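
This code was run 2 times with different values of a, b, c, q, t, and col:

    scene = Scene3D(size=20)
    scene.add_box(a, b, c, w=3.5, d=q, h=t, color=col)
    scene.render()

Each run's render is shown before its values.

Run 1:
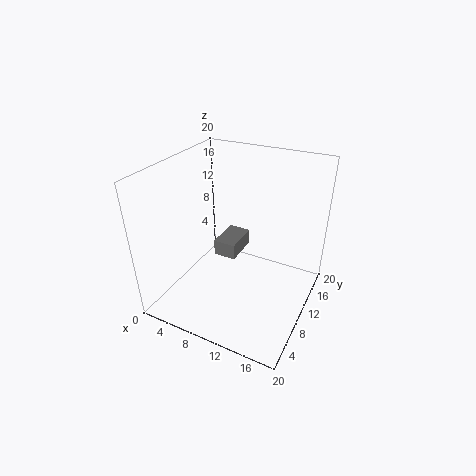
a = 4.5; b = 12.5; c = 4; q = 5.5; t = 2.5; col = 'gray'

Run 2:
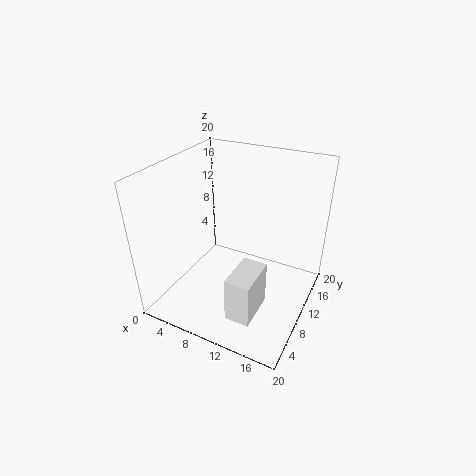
a = 11; b = 4; c = 0.5; q = 6; t = 6.5; col = 'white'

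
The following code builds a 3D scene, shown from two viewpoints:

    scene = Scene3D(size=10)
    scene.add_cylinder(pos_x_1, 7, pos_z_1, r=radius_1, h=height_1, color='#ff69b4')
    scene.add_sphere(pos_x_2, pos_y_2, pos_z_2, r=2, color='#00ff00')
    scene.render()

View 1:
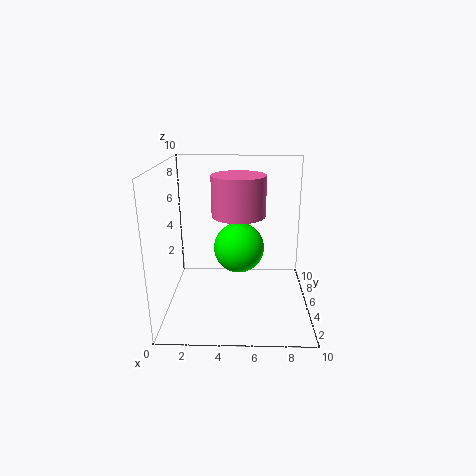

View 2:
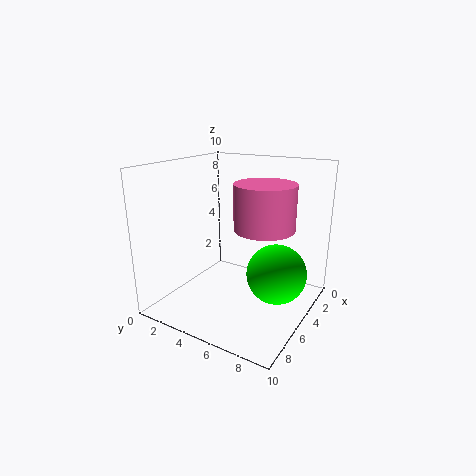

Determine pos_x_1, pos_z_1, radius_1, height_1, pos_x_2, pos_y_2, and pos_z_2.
pos_x_1 = 5
pos_z_1 = 6
radius_1 = 2
height_1 = 3
pos_x_2 = 5
pos_y_2 = 8
pos_z_2 = 3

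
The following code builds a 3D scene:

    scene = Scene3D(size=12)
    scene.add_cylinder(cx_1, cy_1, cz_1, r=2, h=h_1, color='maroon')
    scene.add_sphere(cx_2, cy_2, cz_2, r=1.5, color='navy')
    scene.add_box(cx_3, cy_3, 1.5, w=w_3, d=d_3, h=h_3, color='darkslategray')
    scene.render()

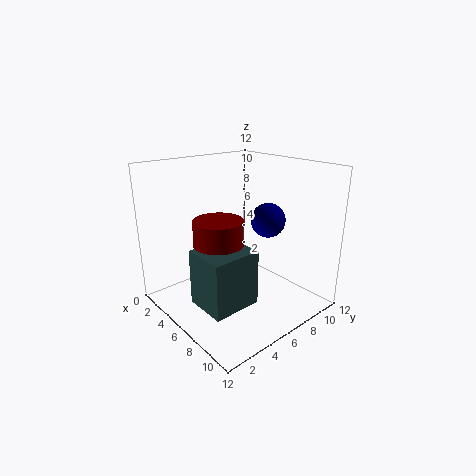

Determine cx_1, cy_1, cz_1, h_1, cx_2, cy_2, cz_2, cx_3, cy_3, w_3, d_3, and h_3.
cx_1 = 6, cy_1 = 4, cz_1 = 5, h_1 = 3, cx_2 = 6.5, cy_2 = 9, cz_2 = 7, cx_3 = 5.5, cy_3 = 1.5, w_3 = 3.5, d_3 = 4, h_3 = 4.5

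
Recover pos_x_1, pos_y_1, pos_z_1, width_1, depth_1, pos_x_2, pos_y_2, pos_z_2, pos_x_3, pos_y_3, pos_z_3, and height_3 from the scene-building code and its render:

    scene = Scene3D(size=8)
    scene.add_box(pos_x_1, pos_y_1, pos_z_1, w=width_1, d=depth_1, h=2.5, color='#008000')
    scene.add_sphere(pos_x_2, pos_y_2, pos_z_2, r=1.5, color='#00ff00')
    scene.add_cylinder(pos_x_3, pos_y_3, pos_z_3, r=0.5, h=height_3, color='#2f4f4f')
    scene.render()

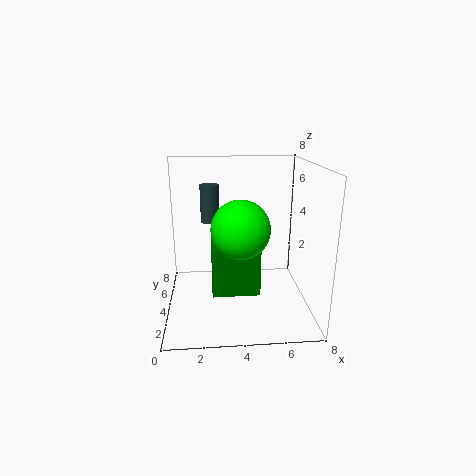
pos_x_1 = 2.5, pos_y_1 = 2, pos_z_1 = 1.5, width_1 = 2.5, depth_1 = 2.5, pos_x_2 = 4, pos_y_2 = 2.5, pos_z_2 = 5, pos_x_3 = 2.5, pos_y_3 = 4, pos_z_3 = 5, height_3 = 2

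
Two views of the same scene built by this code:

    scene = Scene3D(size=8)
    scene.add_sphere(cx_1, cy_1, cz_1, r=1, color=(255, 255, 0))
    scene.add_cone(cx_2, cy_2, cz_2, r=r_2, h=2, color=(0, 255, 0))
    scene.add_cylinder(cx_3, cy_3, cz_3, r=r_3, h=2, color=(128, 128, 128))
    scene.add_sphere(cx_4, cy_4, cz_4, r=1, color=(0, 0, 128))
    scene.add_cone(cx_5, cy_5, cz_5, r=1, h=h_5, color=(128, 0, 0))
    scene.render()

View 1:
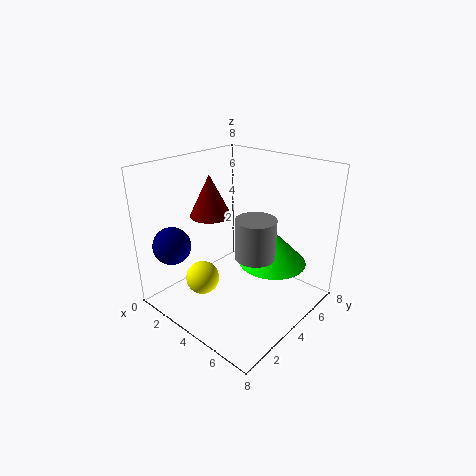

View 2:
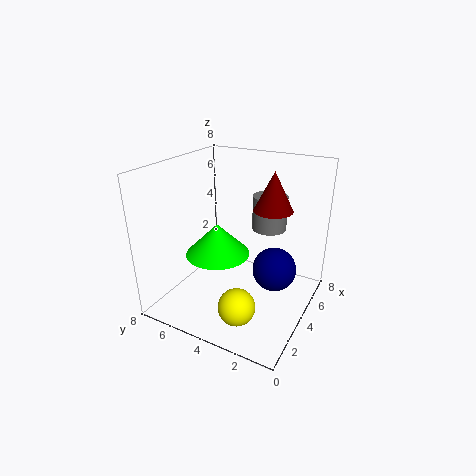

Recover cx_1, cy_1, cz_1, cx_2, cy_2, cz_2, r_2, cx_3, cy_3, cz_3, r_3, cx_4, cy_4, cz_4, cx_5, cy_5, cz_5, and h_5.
cx_1 = 2
cy_1 = 3
cz_1 = 1
cx_2 = 5
cy_2 = 6
cz_2 = 2
r_2 = 2
cx_3 = 6
cy_3 = 3
cz_3 = 4
r_3 = 1
cx_4 = 2
cy_4 = 1
cz_4 = 4
cx_5 = 4
cy_5 = 2
cz_5 = 6
h_5 = 2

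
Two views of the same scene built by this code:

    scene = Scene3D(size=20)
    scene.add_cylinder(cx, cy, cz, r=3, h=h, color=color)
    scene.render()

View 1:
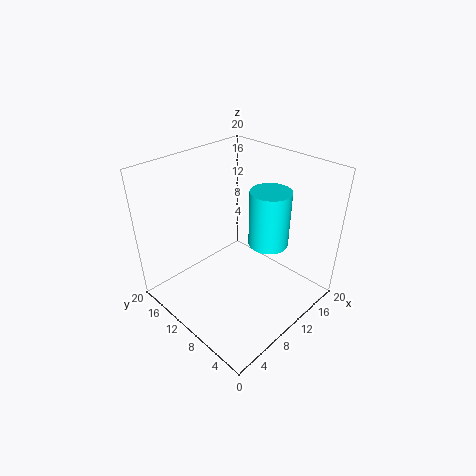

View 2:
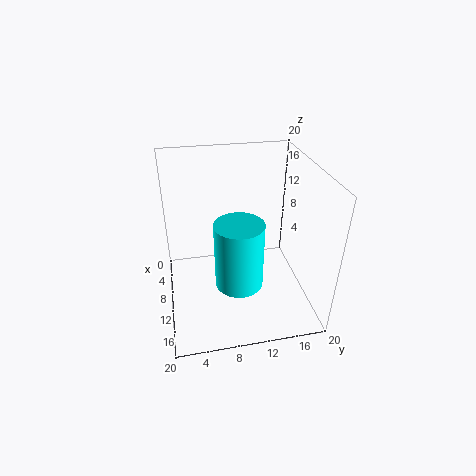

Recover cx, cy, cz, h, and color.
cx = 15.5; cy = 9; cz = 7; h = 8.5; color = 'cyan'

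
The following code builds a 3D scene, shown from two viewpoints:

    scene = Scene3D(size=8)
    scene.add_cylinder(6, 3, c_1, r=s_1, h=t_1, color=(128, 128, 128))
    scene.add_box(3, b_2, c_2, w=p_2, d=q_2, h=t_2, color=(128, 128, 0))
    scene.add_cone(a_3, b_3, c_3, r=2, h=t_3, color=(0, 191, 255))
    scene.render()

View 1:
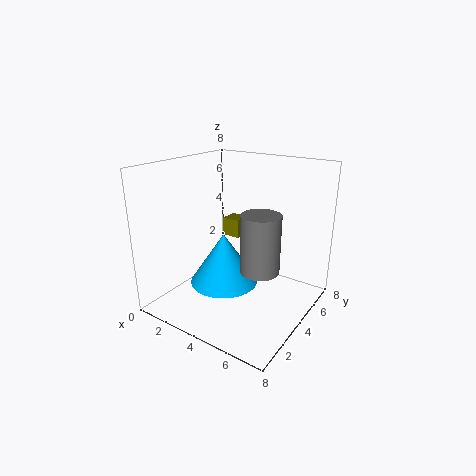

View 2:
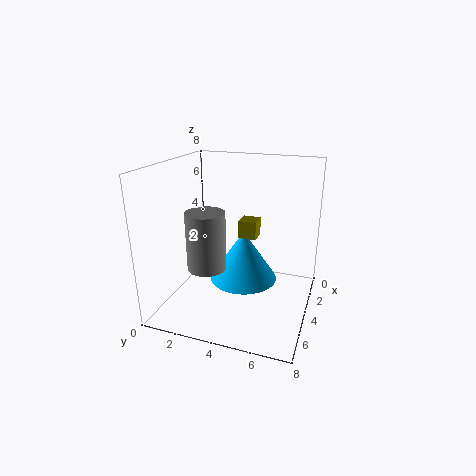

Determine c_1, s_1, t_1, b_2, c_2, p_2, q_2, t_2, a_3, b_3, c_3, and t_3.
c_1 = 3, s_1 = 1, t_1 = 3, b_2 = 4, c_2 = 4, p_2 = 1, q_2 = 1, t_2 = 1, a_3 = 3, b_3 = 4, c_3 = 1, t_3 = 3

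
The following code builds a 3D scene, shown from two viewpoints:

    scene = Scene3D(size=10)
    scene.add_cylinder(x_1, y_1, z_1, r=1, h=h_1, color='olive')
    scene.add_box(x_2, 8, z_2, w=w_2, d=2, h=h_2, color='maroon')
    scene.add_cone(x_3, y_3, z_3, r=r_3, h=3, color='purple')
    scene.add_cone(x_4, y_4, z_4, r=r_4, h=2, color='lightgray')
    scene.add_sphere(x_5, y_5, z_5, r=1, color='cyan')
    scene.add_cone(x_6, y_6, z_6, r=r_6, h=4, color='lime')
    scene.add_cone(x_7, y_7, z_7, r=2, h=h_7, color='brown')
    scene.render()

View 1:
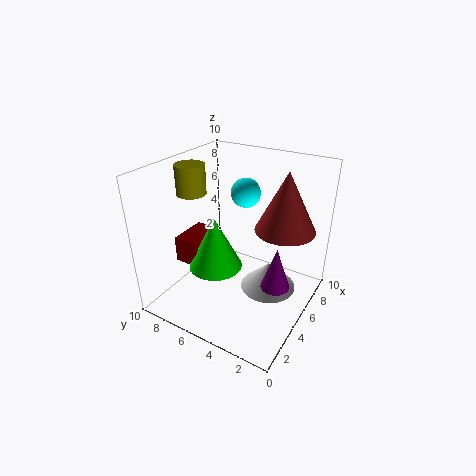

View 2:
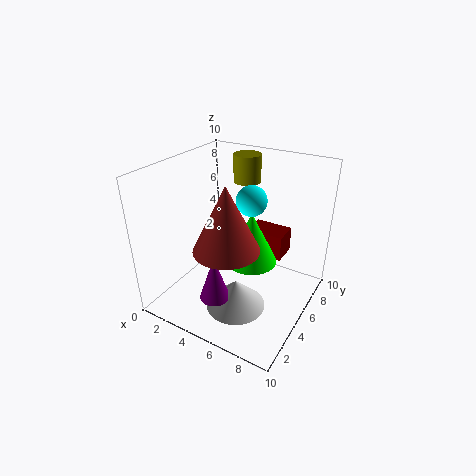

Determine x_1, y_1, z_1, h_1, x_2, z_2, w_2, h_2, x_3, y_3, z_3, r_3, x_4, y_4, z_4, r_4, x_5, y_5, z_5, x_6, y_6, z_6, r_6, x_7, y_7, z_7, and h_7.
x_1 = 4
y_1 = 8
z_1 = 8
h_1 = 2
x_2 = 4
z_2 = 2
w_2 = 3
h_2 = 2
x_3 = 5
y_3 = 2
z_3 = 2
r_3 = 1
x_4 = 6
y_4 = 3
z_4 = 1
r_4 = 2
x_5 = 6
y_5 = 5
z_5 = 8
x_6 = 5
y_6 = 7
z_6 = 2
r_6 = 2
x_7 = 6
y_7 = 2
z_7 = 6
h_7 = 4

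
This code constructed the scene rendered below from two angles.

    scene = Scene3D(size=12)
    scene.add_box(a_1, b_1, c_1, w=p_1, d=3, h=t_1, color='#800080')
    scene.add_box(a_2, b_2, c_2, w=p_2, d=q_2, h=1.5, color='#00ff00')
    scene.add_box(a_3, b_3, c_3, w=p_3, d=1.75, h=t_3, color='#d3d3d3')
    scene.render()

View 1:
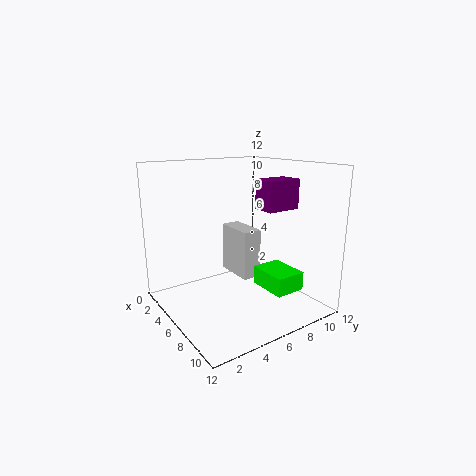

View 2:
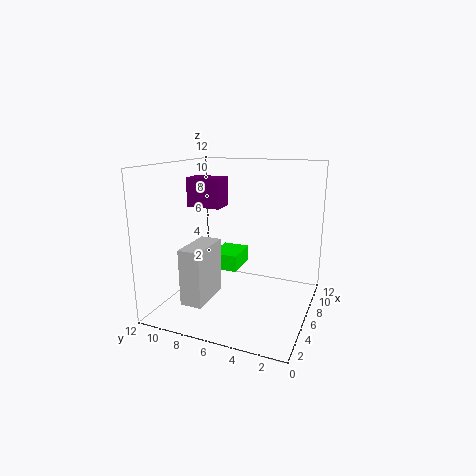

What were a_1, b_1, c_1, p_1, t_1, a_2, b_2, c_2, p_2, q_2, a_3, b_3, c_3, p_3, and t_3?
a_1 = 6, b_1 = 7.75, c_1 = 8.25, p_1 = 2, t_1 = 2.5, a_2 = 7.25, b_2 = 6.75, c_2 = 2.25, p_2 = 3.25, q_2 = 2.5, a_3 = 1.5, b_3 = 7.25, c_3 = 1.5, p_3 = 3.75, t_3 = 4.5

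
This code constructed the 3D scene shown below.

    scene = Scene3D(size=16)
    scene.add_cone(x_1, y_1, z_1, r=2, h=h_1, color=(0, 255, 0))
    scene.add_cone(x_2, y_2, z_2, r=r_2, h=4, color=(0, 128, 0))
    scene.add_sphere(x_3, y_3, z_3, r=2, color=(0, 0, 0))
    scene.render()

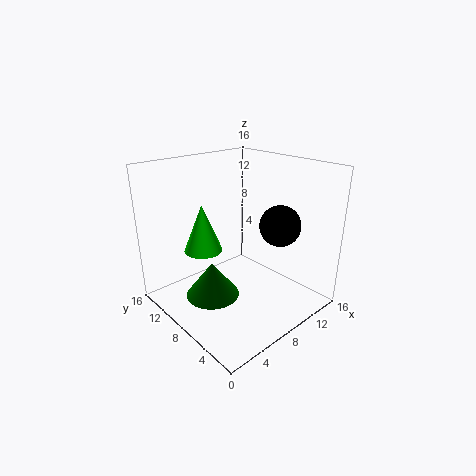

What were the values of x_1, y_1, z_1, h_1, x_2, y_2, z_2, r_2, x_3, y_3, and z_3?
x_1 = 4; y_1 = 9; z_1 = 7.5; h_1 = 5; x_2 = 5; y_2 = 9; z_2 = 1.5; r_2 = 3; x_3 = 8.5; y_3 = 2.5; z_3 = 11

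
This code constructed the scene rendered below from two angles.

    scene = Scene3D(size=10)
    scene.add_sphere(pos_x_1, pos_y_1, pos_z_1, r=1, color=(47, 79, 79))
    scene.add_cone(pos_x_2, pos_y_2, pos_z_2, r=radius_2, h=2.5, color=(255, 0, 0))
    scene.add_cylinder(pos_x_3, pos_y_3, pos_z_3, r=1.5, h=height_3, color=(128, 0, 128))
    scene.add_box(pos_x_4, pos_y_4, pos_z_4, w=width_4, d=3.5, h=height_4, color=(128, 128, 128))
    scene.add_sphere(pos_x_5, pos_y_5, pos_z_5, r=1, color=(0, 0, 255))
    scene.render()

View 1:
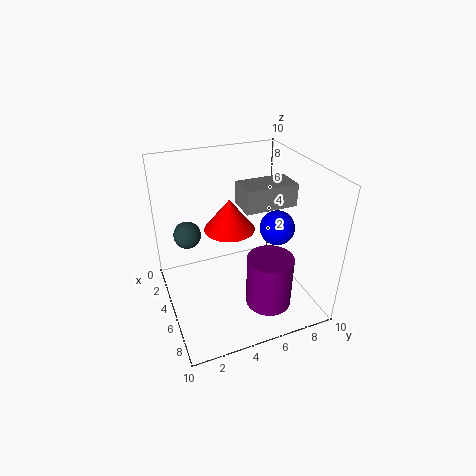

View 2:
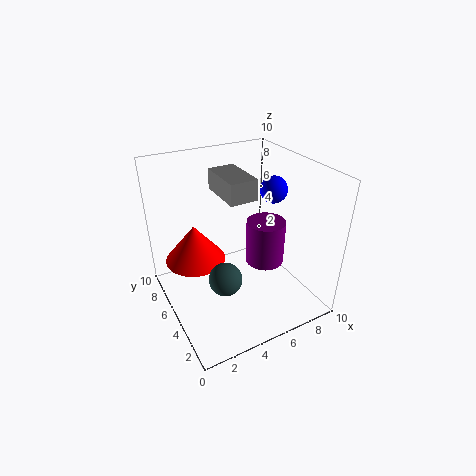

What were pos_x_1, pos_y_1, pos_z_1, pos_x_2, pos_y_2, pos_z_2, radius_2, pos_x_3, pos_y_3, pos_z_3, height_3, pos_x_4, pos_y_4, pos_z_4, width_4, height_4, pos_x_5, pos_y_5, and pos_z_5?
pos_x_1 = 2.5
pos_y_1 = 2
pos_z_1 = 4.5
pos_x_2 = 2
pos_y_2 = 5.5
pos_z_2 = 4
radius_2 = 2
pos_x_3 = 8
pos_y_3 = 6
pos_z_3 = 1.5
height_3 = 3.5
pos_x_4 = 4.5
pos_y_4 = 5
pos_z_4 = 7.5
width_4 = 2
height_4 = 1.5
pos_x_5 = 8.5
pos_y_5 = 6
pos_z_5 = 7.5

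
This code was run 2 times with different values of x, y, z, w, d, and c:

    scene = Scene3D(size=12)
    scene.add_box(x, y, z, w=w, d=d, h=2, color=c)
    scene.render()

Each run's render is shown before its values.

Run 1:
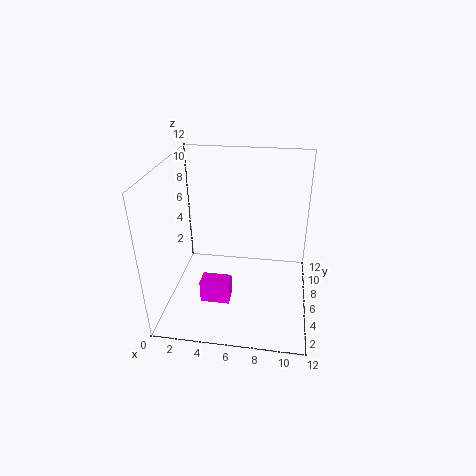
x = 3; y = 4; z = 0.5; w = 2.5; d = 1.5; c = 'magenta'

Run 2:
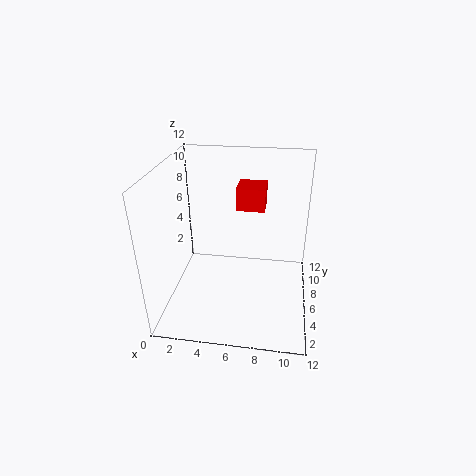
x = 5.5; y = 8; z = 7.5; w = 2.5; d = 2.5; c = 'red'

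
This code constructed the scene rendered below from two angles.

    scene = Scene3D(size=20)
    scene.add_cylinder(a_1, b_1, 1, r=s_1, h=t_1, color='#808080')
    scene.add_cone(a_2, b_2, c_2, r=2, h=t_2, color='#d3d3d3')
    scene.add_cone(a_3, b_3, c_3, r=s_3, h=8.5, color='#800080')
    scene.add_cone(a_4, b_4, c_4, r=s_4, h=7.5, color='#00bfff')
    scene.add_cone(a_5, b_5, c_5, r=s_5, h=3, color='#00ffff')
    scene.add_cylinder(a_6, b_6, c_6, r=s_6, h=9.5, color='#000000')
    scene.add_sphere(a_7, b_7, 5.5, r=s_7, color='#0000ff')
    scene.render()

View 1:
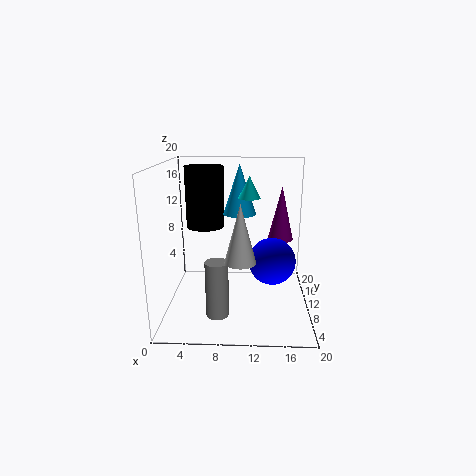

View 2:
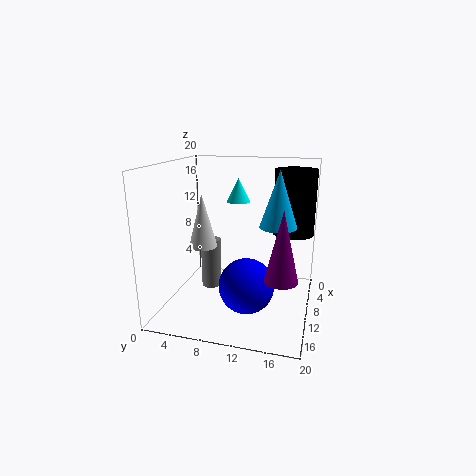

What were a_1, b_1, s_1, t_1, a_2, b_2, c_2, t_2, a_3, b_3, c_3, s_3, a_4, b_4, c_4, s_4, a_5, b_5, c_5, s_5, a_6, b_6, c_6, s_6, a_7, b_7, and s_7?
a_1 = 7.5
b_1 = 5
s_1 = 1.5
t_1 = 7.5
a_2 = 10.5
b_2 = 5
c_2 = 8.5
t_2 = 7.5
a_3 = 16.5
b_3 = 17
c_3 = 7.5
s_3 = 2
a_4 = 10
b_4 = 15.5
c_4 = 12
s_4 = 2.5
a_5 = 11.5
b_5 = 10.5
c_5 = 15.5
s_5 = 1.5
a_6 = 4.5
b_6 = 17
c_6 = 9.5
s_6 = 3
a_7 = 15
b_7 = 12.5
s_7 = 3.5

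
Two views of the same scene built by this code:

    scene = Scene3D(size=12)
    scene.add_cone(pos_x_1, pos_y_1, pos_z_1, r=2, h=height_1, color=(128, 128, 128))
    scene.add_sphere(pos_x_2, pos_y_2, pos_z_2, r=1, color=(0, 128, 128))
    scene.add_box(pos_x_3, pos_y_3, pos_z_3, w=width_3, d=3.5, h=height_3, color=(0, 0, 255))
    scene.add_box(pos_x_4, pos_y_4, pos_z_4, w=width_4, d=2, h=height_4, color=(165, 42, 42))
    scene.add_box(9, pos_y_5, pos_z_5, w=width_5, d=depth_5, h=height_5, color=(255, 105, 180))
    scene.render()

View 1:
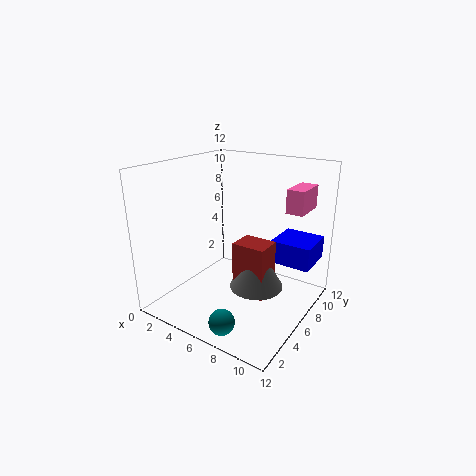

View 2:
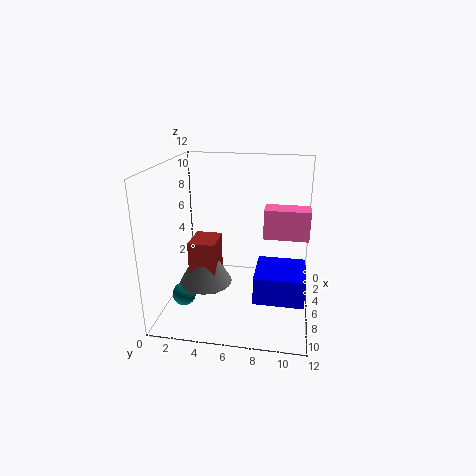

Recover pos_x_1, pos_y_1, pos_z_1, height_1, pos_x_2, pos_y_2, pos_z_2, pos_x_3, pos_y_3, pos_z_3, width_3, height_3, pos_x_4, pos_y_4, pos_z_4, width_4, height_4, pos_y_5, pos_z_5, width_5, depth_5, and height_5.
pos_x_1 = 9
pos_y_1 = 4
pos_z_1 = 3.5
height_1 = 3.5
pos_x_2 = 7.5
pos_y_2 = 1.5
pos_z_2 = 1
pos_x_3 = 8
pos_y_3 = 8
pos_z_3 = 3.5
width_3 = 3.5
height_3 = 2
pos_x_4 = 7.5
pos_y_4 = 3
pos_z_4 = 3
width_4 = 2.5
height_4 = 4
pos_y_5 = 8.5
pos_z_5 = 8
width_5 = 1.5
depth_5 = 3
height_5 = 2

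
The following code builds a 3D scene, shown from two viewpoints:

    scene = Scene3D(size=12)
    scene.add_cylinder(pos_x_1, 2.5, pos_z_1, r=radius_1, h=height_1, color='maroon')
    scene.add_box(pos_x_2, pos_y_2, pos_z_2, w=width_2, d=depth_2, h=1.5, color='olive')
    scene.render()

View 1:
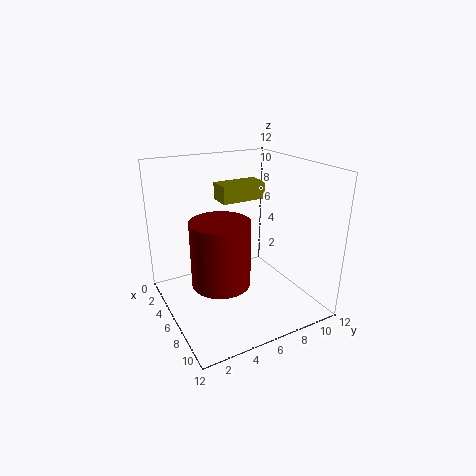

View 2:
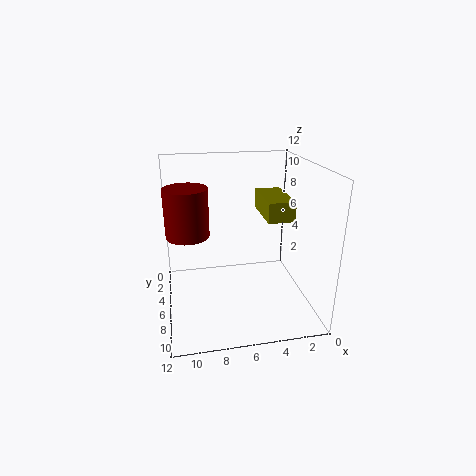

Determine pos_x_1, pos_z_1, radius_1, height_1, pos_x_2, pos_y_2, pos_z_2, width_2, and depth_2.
pos_x_1 = 10; pos_z_1 = 5; radius_1 = 2; height_1 = 4.5; pos_x_2 = 2.5; pos_y_2 = 5.5; pos_z_2 = 8.5; width_2 = 2; depth_2 = 4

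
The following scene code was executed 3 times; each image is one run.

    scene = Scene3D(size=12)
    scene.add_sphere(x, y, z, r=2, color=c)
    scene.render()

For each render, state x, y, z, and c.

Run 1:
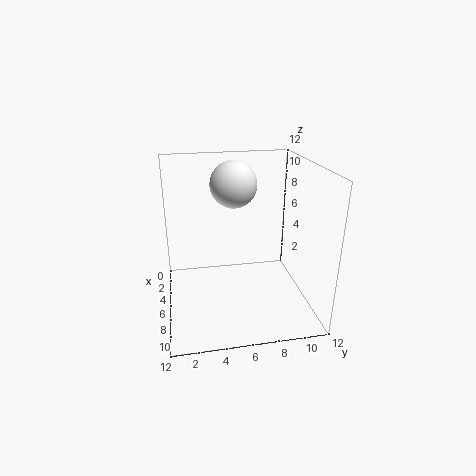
x = 4; y = 6; z = 10; c = 'white'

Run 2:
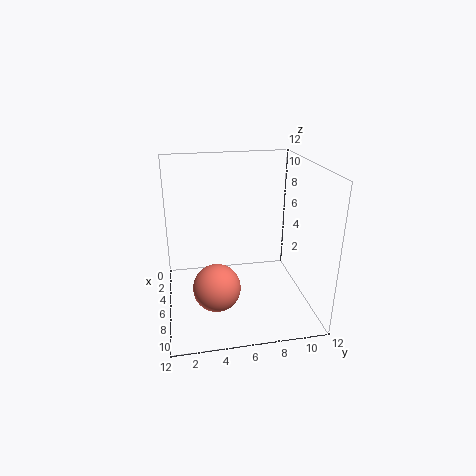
x = 7; y = 4; z = 2; c = 'salmon'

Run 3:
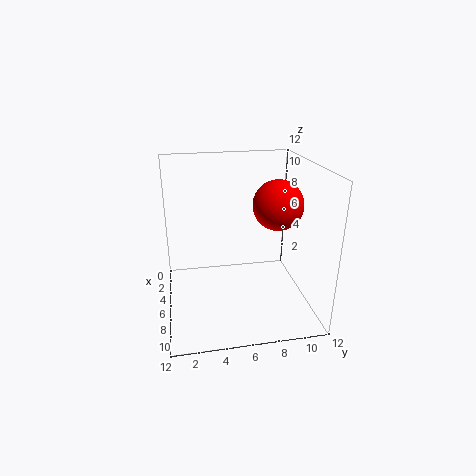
x = 7; y = 9; z = 9; c = 'red'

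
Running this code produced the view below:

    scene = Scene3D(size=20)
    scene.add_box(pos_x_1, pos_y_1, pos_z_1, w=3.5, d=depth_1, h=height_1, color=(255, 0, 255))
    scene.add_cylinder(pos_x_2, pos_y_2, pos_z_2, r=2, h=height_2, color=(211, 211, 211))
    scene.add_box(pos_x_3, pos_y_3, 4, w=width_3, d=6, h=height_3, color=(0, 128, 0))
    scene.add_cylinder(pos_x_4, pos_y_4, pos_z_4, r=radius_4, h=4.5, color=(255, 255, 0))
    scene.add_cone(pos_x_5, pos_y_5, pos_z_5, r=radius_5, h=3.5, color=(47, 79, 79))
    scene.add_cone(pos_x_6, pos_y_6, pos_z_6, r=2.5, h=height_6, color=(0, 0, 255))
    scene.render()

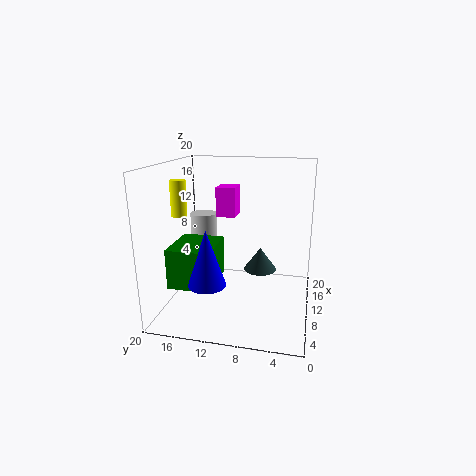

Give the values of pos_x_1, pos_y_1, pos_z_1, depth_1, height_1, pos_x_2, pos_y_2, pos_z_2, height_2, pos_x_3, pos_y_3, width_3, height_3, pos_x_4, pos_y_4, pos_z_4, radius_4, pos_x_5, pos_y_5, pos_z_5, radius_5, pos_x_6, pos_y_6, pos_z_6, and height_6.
pos_x_1 = 14.5; pos_y_1 = 11.5; pos_z_1 = 11.5; depth_1 = 3; height_1 = 4.5; pos_x_2 = 14.5; pos_y_2 = 16.5; pos_z_2 = 5.5; height_2 = 6.5; pos_x_3 = 4.5; pos_y_3 = 12.5; width_3 = 7; height_3 = 5.5; pos_x_4 = 5.5; pos_y_4 = 16.5; pos_z_4 = 14; radius_4 = 1; pos_x_5 = 14.5; pos_y_5 = 7.5; pos_z_5 = 3.5; radius_5 = 2.5; pos_x_6 = 5; pos_y_6 = 13; pos_z_6 = 5; height_6 = 7.5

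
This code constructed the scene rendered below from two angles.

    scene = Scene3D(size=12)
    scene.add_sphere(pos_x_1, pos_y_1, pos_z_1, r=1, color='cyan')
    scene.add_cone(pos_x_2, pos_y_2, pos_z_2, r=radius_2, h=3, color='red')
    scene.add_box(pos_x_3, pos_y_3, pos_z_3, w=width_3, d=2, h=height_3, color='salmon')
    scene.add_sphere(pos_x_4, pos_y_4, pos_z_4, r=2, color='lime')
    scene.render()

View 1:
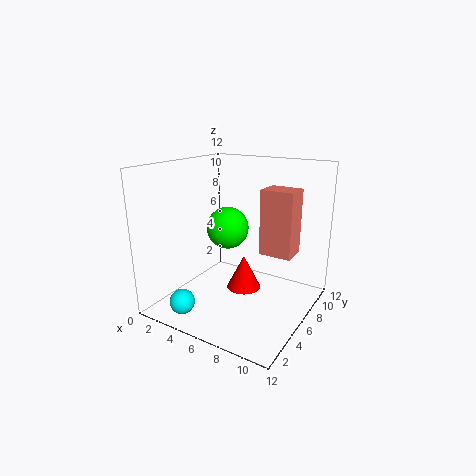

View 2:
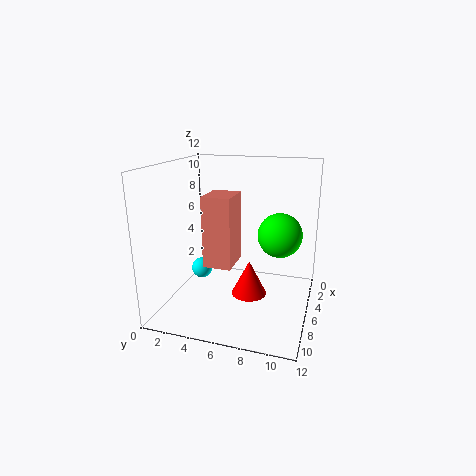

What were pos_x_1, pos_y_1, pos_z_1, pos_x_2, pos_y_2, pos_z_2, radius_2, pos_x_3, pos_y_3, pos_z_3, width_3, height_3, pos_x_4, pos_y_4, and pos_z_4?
pos_x_1 = 3.5; pos_y_1 = 1.5; pos_z_1 = 1.5; pos_x_2 = 6; pos_y_2 = 7; pos_z_2 = 1; radius_2 = 1.5; pos_x_3 = 8.5; pos_y_3 = 5; pos_z_3 = 5.5; width_3 = 2.5; height_3 = 5; pos_x_4 = 3; pos_y_4 = 9; pos_z_4 = 5.5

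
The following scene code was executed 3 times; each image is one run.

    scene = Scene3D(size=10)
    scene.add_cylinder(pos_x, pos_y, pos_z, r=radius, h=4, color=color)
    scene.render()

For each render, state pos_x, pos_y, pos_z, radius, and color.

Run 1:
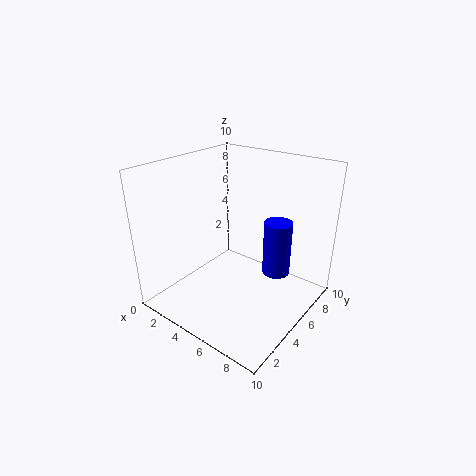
pos_x = 7, pos_y = 7, pos_z = 2, radius = 1, color = 'blue'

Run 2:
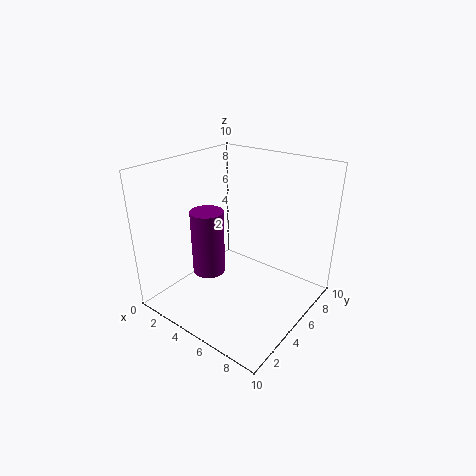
pos_x = 5, pos_y = 2, pos_z = 4, radius = 1, color = 'purple'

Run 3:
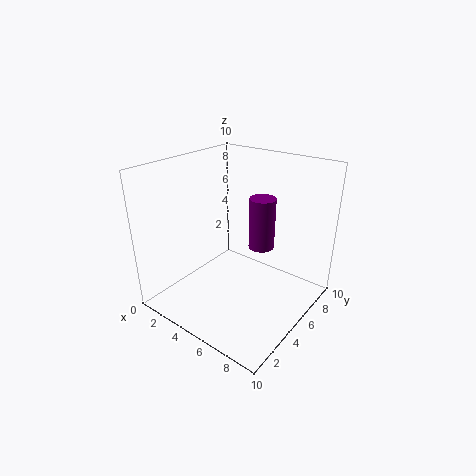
pos_x = 5, pos_y = 8, pos_z = 3, radius = 1, color = 'purple'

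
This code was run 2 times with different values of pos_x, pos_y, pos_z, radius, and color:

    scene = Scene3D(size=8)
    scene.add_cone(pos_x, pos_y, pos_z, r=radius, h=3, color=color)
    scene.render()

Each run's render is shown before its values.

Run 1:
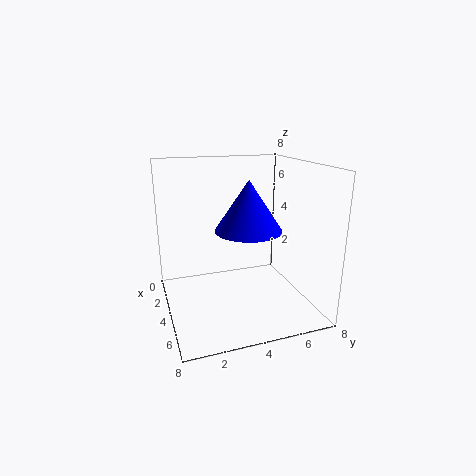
pos_x = 3
pos_y = 5
pos_z = 4
radius = 2
color = 'blue'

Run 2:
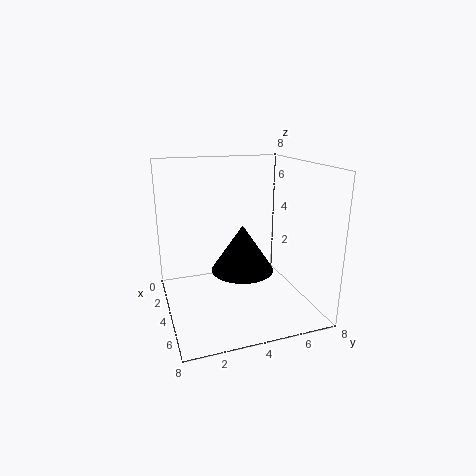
pos_x = 2
pos_y = 5
pos_z = 1
radius = 2
color = 'black'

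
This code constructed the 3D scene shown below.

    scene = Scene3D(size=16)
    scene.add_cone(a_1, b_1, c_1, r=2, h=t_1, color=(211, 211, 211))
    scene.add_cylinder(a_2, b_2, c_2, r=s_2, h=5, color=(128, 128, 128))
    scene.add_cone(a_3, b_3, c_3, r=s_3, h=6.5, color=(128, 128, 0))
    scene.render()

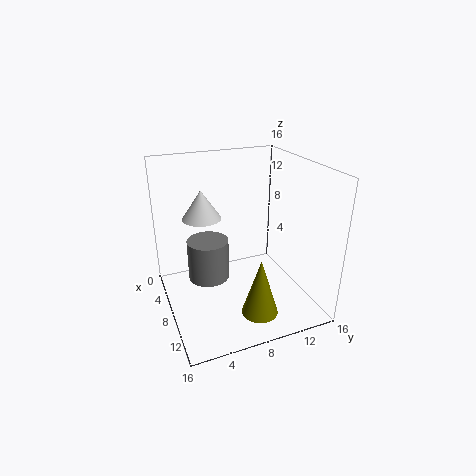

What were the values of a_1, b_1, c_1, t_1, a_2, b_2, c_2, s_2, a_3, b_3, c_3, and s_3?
a_1 = 8
b_1 = 4
c_1 = 11
t_1 = 3
a_2 = 4.5
b_2 = 5.5
c_2 = 1.5
s_2 = 2.5
a_3 = 12
b_3 = 9
c_3 = 0.5
s_3 = 2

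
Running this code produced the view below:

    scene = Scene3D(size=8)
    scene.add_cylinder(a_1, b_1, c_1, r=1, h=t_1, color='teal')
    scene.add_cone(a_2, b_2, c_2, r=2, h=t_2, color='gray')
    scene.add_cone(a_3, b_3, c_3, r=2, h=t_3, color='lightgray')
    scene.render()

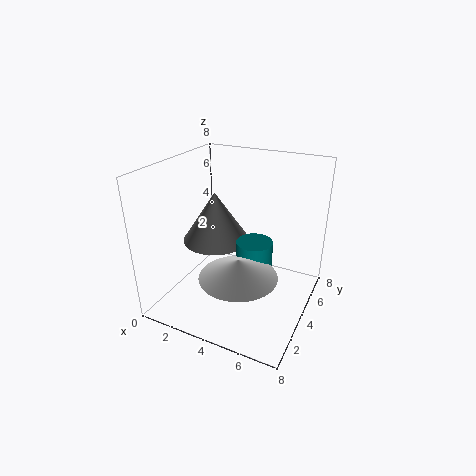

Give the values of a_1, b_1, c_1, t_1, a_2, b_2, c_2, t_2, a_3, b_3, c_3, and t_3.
a_1 = 5; b_1 = 4; c_1 = 2; t_1 = 2; a_2 = 2; b_2 = 5; c_2 = 3; t_2 = 3; a_3 = 5; b_3 = 2; c_3 = 3; t_3 = 1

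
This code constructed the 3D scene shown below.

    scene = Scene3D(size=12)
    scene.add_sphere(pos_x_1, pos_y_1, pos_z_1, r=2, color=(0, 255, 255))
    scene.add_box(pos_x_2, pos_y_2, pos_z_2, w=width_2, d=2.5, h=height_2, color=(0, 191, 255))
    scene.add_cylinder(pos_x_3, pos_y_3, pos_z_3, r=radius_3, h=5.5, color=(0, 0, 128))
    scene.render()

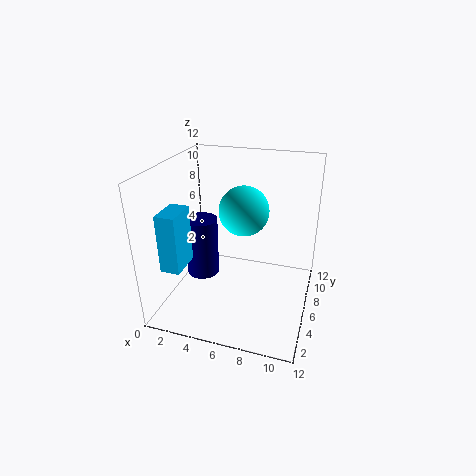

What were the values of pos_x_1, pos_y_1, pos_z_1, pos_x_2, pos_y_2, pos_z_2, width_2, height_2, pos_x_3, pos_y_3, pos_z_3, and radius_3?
pos_x_1 = 6.5; pos_y_1 = 6; pos_z_1 = 8.5; pos_x_2 = 1.5; pos_y_2 = 1; pos_z_2 = 5; width_2 = 1.5; height_2 = 4.5; pos_x_3 = 2; pos_y_3 = 7.5; pos_z_3 = 1; radius_3 = 1.5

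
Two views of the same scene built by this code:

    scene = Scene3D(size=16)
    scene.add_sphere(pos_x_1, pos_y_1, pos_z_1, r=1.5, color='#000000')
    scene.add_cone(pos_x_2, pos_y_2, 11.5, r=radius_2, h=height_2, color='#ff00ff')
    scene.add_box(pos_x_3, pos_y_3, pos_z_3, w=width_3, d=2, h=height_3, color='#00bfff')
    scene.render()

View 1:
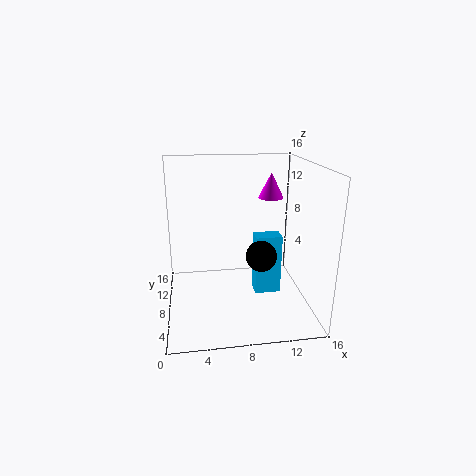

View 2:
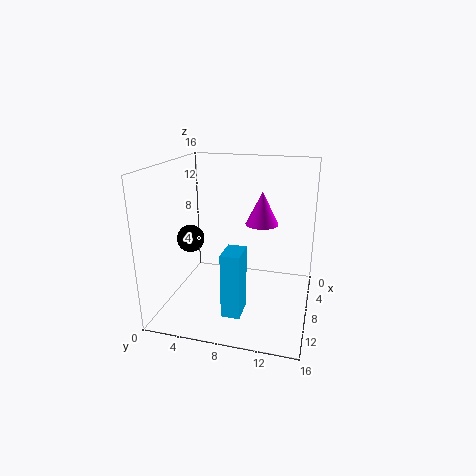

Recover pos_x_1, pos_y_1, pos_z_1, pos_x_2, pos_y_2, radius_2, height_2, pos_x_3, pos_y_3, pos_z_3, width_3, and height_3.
pos_x_1 = 9.5; pos_y_1 = 3; pos_z_1 = 8; pos_x_2 = 12.5; pos_y_2 = 11.5; radius_2 = 1.5; height_2 = 3; pos_x_3 = 10; pos_y_3 = 7.5; pos_z_3 = 1; width_3 = 3; height_3 = 7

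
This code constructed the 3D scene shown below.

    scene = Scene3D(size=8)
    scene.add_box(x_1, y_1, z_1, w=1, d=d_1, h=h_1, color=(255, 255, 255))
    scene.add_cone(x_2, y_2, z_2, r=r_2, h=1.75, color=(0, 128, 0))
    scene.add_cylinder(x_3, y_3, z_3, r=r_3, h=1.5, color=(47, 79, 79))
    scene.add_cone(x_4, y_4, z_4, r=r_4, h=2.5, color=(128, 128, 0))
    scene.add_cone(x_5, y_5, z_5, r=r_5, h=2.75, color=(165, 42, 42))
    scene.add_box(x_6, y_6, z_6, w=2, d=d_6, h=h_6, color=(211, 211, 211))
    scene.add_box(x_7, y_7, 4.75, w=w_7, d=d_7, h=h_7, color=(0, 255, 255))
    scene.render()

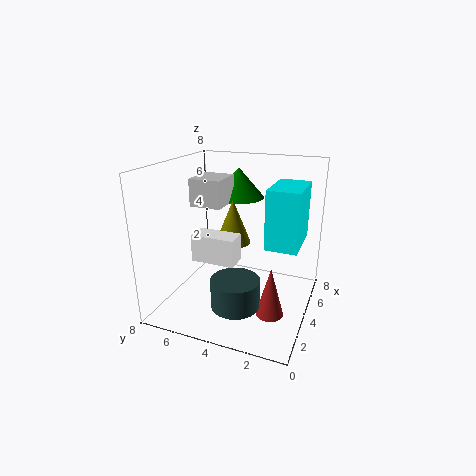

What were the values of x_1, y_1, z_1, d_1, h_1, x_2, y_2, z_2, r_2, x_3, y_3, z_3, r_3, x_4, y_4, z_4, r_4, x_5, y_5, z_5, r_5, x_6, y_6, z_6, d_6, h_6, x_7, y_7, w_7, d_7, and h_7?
x_1 = 0.25; y_1 = 2.75; z_1 = 4.25; d_1 = 2; h_1 = 1.25; x_2 = 6; y_2 = 4.75; z_2 = 5.75; r_2 = 1.5; x_3 = 1.75; y_3 = 3.25; z_3 = 1.25; r_3 = 1.25; x_4 = 4.5; y_4 = 4.5; z_4 = 3.5; r_4 = 1; x_5 = 3; y_5 = 1.75; z_5 = 0.25; r_5 = 0.75; x_6 = 3.25; y_6 = 4.75; z_6 = 5.75; d_6 = 1.75; h_6 = 1.5; x_7 = 1.5; y_7 = 0.25; w_7 = 2.5; d_7 = 1.5; h_7 = 2.75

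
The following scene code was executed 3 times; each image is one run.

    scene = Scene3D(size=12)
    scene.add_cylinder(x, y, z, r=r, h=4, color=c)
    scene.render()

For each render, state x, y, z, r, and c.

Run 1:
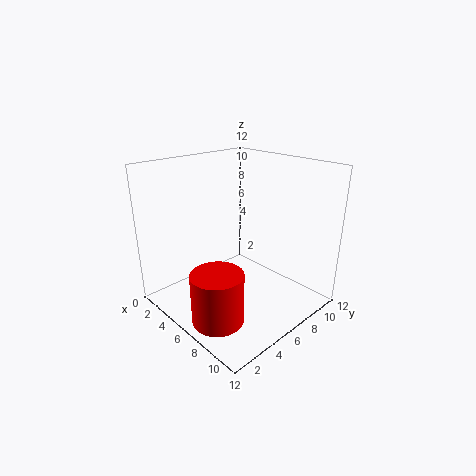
x = 8, y = 2, z = 1, r = 2, c = 'red'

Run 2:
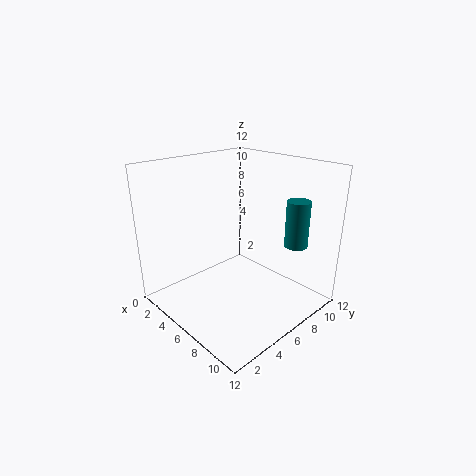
x = 9, y = 10, z = 5, r = 1, c = 'teal'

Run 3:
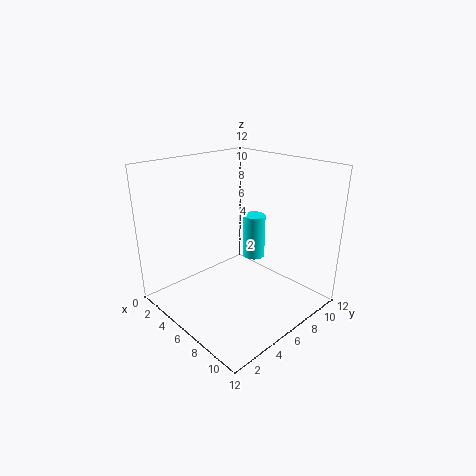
x = 5, y = 9, z = 3, r = 1, c = 'cyan'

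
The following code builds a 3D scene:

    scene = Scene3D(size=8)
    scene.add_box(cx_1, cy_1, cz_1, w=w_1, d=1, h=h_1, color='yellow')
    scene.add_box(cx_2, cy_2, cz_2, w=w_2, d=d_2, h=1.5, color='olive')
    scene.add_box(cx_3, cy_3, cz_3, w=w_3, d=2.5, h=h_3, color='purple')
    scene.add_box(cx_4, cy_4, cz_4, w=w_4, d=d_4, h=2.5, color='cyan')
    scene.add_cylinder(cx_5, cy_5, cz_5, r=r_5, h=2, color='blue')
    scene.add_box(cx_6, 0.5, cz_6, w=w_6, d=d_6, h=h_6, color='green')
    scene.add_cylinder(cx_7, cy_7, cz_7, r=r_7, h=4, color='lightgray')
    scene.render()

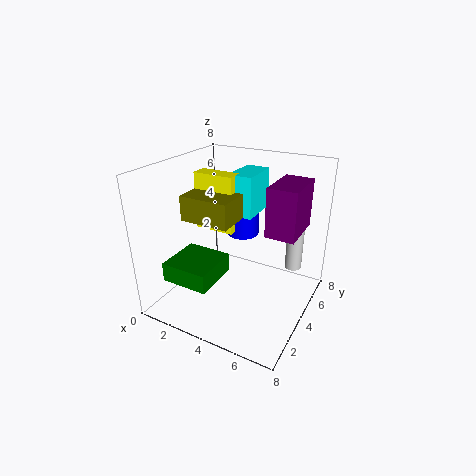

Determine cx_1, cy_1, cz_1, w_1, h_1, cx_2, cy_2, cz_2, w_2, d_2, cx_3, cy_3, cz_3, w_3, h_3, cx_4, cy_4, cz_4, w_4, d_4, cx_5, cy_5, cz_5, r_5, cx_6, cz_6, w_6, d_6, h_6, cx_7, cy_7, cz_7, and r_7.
cx_1 = 0.5
cy_1 = 5
cz_1 = 3.5
w_1 = 2.5
h_1 = 3.5
cx_2 = 0.5
cy_2 = 3.5
cz_2 = 4.5
w_2 = 3
d_2 = 3
cx_3 = 6
cy_3 = 3
cz_3 = 5
w_3 = 1.5
h_3 = 2.5
cx_4 = 2.5
cy_4 = 5.5
cz_4 = 4.5
w_4 = 1.5
d_4 = 2.5
cx_5 = 3
cy_5 = 6.5
cz_5 = 3
r_5 = 1
cx_6 = 1.5
cz_6 = 2.5
w_6 = 2.5
d_6 = 2.5
h_6 = 1
cx_7 = 6.5
cy_7 = 6.5
cz_7 = 1.5
r_7 = 0.5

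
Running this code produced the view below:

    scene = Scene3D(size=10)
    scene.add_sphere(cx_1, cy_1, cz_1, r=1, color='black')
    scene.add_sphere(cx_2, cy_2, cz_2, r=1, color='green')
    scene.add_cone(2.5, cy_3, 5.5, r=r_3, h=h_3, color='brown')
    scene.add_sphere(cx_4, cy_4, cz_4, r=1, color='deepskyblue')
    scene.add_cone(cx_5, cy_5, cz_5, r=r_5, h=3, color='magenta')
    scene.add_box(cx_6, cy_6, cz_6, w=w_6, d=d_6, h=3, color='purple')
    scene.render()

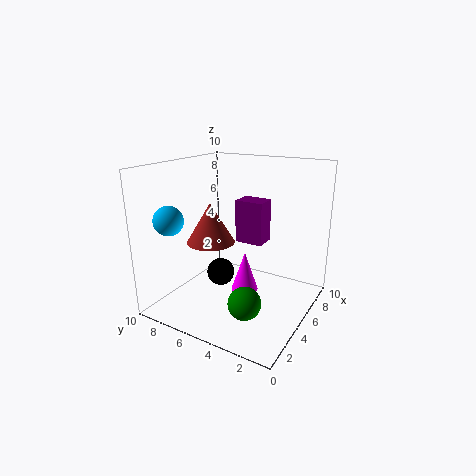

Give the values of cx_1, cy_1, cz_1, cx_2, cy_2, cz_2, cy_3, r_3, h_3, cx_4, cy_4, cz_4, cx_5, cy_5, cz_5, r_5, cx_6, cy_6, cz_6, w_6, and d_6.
cx_1 = 5
cy_1 = 6.5
cz_1 = 2
cx_2 = 1.5
cy_2 = 2.5
cz_2 = 2.5
cy_3 = 5.5
r_3 = 1.5
h_3 = 2.5
cx_4 = 2
cy_4 = 8.5
cz_4 = 6.5
cx_5 = 6
cy_5 = 5
cz_5 = 0.5
r_5 = 1
cx_6 = 5.5
cy_6 = 3.5
cz_6 = 4.5
w_6 = 1.5
d_6 = 2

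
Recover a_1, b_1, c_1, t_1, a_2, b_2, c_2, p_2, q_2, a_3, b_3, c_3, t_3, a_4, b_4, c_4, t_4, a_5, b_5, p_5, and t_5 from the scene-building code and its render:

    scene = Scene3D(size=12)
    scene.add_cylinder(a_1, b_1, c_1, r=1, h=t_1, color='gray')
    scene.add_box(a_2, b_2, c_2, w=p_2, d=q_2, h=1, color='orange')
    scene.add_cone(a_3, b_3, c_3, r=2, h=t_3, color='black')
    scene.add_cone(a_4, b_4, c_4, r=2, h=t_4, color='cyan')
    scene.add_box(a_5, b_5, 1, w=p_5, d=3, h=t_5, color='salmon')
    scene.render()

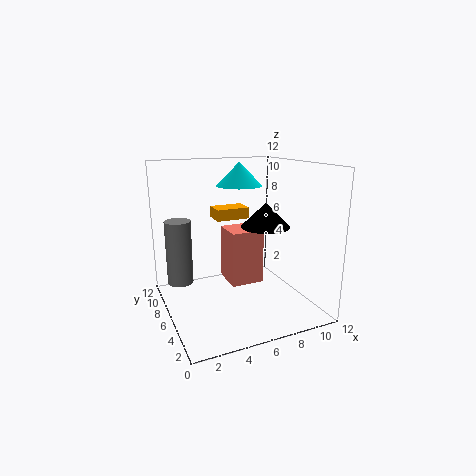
a_1 = 1
b_1 = 6
c_1 = 3
t_1 = 5
a_2 = 5
b_2 = 8
c_2 = 7
p_2 = 3
q_2 = 2
a_3 = 8
b_3 = 5
c_3 = 7
t_3 = 2
a_4 = 7
b_4 = 8
c_4 = 10
t_4 = 2
a_5 = 6
b_5 = 7
p_5 = 3
t_5 = 5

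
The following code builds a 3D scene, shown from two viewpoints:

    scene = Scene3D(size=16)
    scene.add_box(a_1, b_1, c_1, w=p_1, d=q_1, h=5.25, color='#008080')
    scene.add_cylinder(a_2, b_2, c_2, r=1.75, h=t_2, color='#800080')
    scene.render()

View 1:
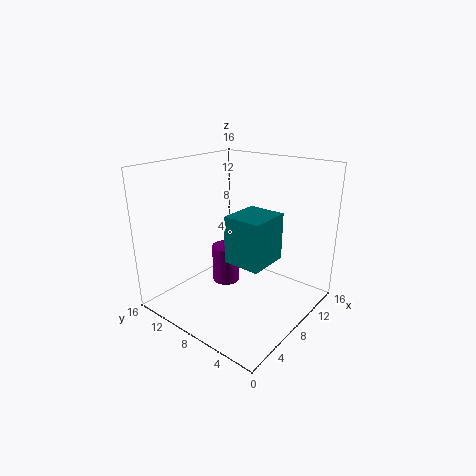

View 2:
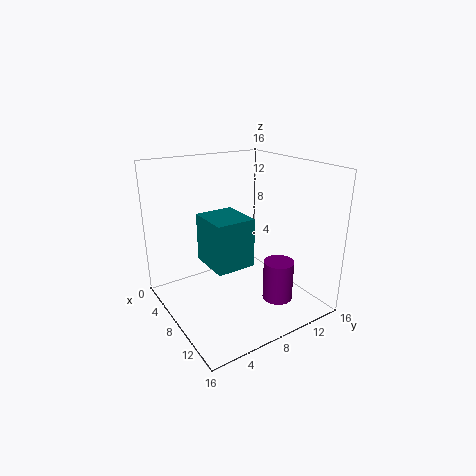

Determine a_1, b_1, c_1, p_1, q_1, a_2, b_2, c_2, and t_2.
a_1 = 6, b_1 = 4, c_1 = 5.75, p_1 = 4.75, q_1 = 4.25, a_2 = 10.5, b_2 = 12, c_2 = 0.25, t_2 = 4.75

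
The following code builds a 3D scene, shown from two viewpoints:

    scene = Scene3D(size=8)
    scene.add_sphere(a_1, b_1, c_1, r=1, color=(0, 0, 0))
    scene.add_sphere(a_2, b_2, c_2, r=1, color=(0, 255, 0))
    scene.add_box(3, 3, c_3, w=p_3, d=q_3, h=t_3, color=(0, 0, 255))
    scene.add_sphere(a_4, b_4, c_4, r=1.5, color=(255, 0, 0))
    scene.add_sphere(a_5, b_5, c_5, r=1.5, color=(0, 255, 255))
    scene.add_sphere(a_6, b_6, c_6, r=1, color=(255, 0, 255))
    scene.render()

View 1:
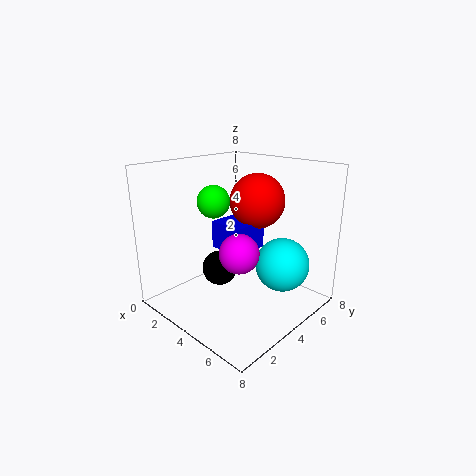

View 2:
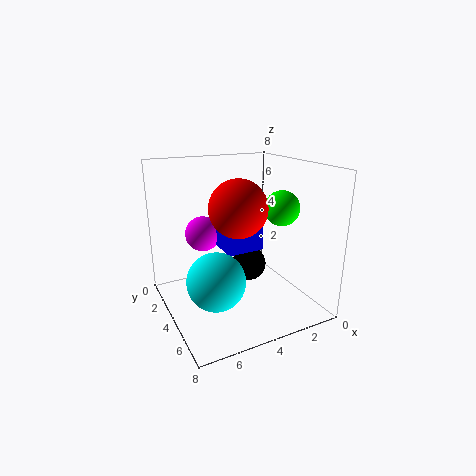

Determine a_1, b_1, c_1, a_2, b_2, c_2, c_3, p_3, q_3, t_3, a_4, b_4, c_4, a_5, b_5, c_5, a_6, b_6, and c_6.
a_1 = 3, b_1 = 3.5, c_1 = 2, a_2 = 1.5, b_2 = 4.5, c_2 = 5.5, c_3 = 3.5, p_3 = 2, q_3 = 2, t_3 = 1.5, a_4 = 4.5, b_4 = 5, c_4 = 6, a_5 = 6, b_5 = 5.5, c_5 = 2.5, a_6 = 5.5, b_6 = 2.5, c_6 = 4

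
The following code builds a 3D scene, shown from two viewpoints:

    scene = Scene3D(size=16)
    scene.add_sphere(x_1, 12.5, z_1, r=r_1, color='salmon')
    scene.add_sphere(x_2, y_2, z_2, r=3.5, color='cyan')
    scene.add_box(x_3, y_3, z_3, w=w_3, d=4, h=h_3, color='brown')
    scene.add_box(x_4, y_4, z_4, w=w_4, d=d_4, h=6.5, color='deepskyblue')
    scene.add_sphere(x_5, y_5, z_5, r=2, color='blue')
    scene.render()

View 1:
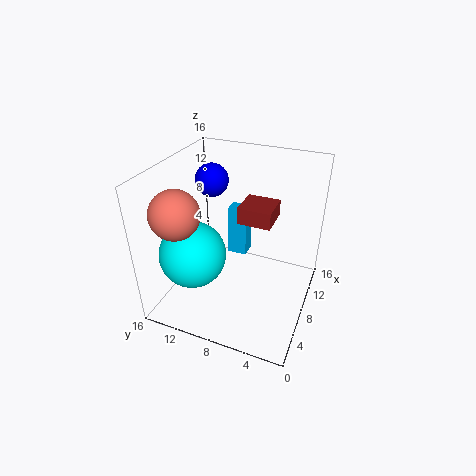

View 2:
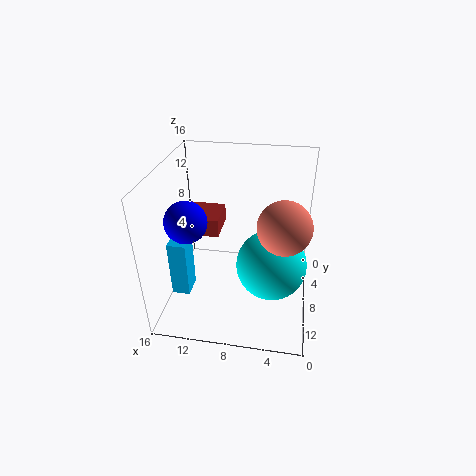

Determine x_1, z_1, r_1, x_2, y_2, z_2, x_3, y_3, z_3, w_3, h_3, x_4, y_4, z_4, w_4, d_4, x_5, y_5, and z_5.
x_1 = 3
z_1 = 12.5
r_1 = 2.5
x_2 = 4
y_2 = 11.5
z_2 = 7.5
x_3 = 10
y_3 = 5
z_3 = 8.5
w_3 = 4
h_3 = 2
x_4 = 13
y_4 = 9
z_4 = 2
w_4 = 2
d_4 = 2.5
x_5 = 12
y_5 = 13
z_5 = 12.5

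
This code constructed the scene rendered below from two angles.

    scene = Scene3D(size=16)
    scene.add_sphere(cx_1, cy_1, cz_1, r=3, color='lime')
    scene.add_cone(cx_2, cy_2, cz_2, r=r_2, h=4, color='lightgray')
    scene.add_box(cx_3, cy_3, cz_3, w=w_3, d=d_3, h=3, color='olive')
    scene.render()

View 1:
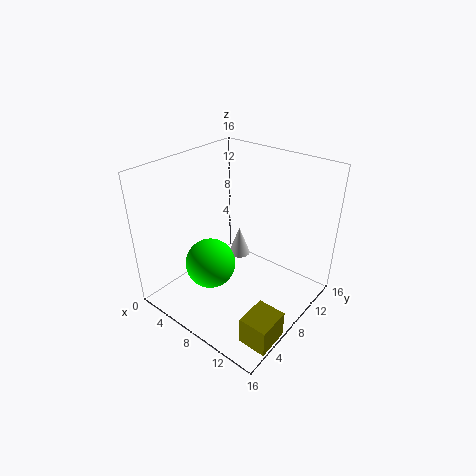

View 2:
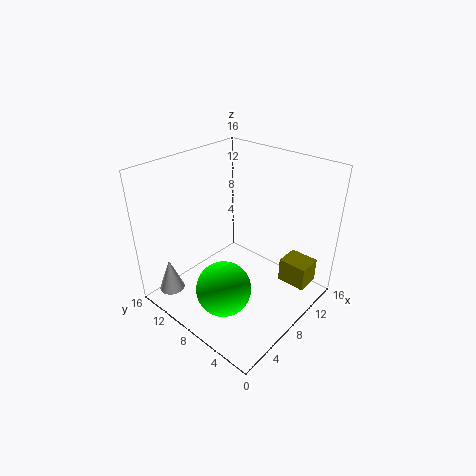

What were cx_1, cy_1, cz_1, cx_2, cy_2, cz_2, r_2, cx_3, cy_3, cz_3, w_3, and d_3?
cx_1 = 4.5; cy_1 = 7; cz_1 = 3.5; cx_2 = 3; cy_2 = 14.5; cz_2 = 0.5; r_2 = 1.5; cx_3 = 13; cy_3 = 2; cz_3 = 0.5; w_3 = 3; d_3 = 3.5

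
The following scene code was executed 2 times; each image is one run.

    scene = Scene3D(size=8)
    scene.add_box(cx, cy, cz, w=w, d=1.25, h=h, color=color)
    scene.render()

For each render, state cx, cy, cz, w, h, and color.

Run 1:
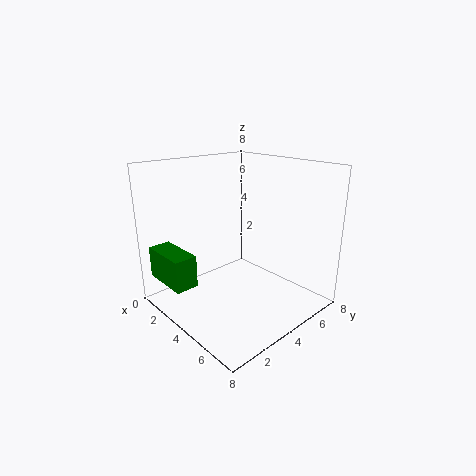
cx = 0.75
cy = 0.25
cz = 1.75
w = 2.75
h = 1.75
color = 'green'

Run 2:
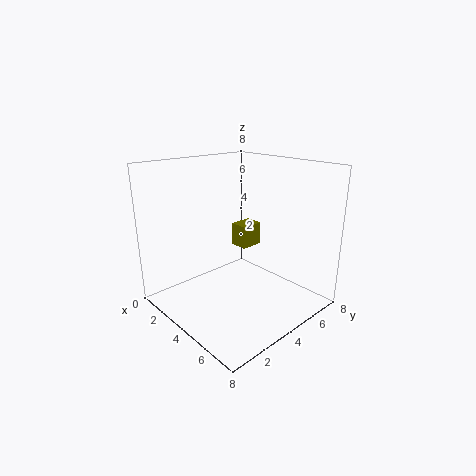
cx = 3.5
cy = 4
cz = 3.5
w = 1
h = 1.25
color = 'olive'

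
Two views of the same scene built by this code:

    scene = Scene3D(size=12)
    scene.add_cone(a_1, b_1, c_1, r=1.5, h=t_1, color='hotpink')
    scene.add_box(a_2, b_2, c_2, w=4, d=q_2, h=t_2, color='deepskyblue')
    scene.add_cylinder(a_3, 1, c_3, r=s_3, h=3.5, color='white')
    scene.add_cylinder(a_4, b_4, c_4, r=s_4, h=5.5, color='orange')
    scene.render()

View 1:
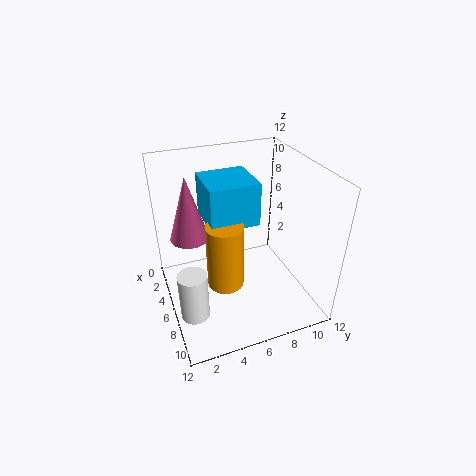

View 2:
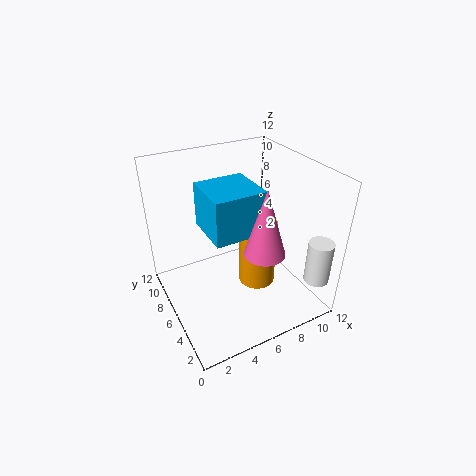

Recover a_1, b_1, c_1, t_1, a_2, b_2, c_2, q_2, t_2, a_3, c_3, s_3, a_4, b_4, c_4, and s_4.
a_1 = 6; b_1 = 2; c_1 = 7; t_1 = 5; a_2 = 3; b_2 = 3.5; c_2 = 7.5; q_2 = 4; t_2 = 3.5; a_3 = 10.5; c_3 = 3.5; s_3 = 1; a_4 = 7; b_4 = 4.5; c_4 = 2.5; s_4 = 1.5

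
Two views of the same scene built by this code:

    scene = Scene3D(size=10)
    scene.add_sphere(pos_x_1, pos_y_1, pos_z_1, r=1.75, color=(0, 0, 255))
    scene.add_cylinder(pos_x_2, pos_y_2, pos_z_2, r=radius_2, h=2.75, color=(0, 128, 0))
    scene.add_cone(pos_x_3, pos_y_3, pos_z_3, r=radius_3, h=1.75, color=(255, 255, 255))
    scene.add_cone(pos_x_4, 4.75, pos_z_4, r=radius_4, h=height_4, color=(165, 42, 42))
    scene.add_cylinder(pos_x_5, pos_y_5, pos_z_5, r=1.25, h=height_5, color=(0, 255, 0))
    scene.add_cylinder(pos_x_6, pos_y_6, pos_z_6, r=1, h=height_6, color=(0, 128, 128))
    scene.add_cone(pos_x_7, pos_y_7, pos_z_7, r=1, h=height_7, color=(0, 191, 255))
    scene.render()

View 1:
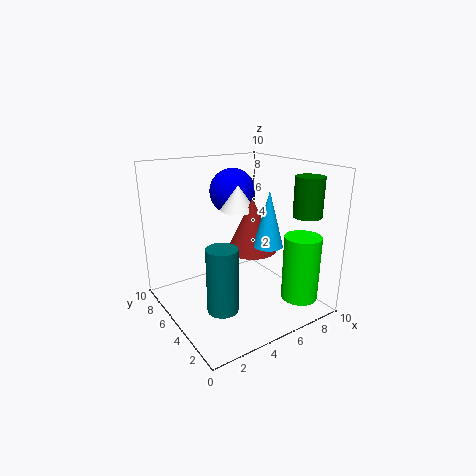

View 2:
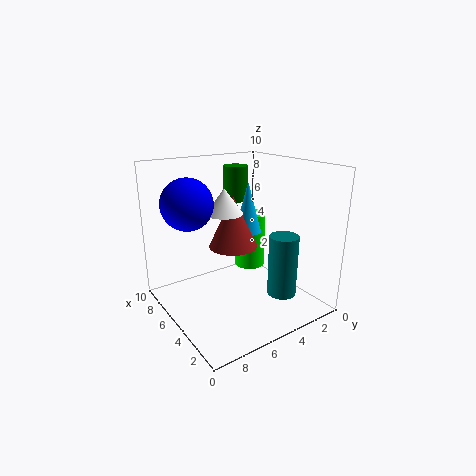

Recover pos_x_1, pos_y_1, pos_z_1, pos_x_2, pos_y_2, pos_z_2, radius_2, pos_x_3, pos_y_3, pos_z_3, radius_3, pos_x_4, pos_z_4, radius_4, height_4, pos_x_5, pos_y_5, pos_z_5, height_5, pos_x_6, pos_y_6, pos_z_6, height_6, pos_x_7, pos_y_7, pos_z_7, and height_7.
pos_x_1 = 6.5
pos_y_1 = 8
pos_z_1 = 7.5
pos_x_2 = 9
pos_y_2 = 2.5
pos_z_2 = 6.5
radius_2 = 1
pos_x_3 = 5.5
pos_y_3 = 5.75
pos_z_3 = 6.75
radius_3 = 1.25
pos_x_4 = 6
pos_z_4 = 4
radius_4 = 1.75
height_4 = 3.75
pos_x_5 = 8
pos_y_5 = 1.75
pos_z_5 = 1
height_5 = 4.5
pos_x_6 = 2.5
pos_y_6 = 3
pos_z_6 = 1.25
height_6 = 4.25
pos_x_7 = 6.25
pos_y_7 = 3.25
pos_z_7 = 4.75
height_7 = 3.75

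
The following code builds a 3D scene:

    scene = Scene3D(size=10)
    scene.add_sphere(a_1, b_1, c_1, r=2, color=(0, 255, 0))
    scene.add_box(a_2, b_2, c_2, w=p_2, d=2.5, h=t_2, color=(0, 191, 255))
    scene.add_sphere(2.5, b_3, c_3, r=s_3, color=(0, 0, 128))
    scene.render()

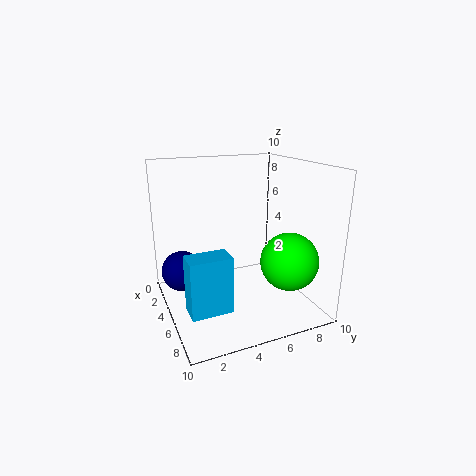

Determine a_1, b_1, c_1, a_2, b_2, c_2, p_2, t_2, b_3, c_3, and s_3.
a_1 = 7, b_1 = 8, c_1 = 3.5, a_2 = 7.5, b_2 = 0.5, c_2 = 2, p_2 = 1.5, t_2 = 3.5, b_3 = 1.5, c_3 = 2, s_3 = 1.5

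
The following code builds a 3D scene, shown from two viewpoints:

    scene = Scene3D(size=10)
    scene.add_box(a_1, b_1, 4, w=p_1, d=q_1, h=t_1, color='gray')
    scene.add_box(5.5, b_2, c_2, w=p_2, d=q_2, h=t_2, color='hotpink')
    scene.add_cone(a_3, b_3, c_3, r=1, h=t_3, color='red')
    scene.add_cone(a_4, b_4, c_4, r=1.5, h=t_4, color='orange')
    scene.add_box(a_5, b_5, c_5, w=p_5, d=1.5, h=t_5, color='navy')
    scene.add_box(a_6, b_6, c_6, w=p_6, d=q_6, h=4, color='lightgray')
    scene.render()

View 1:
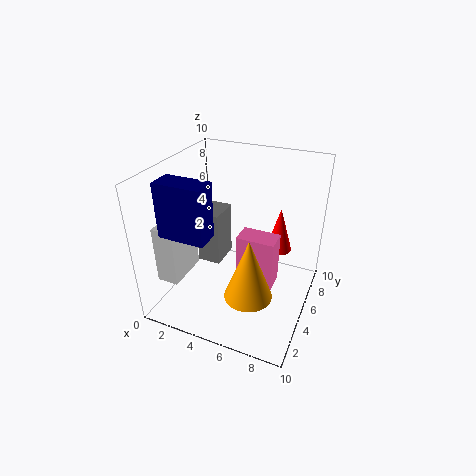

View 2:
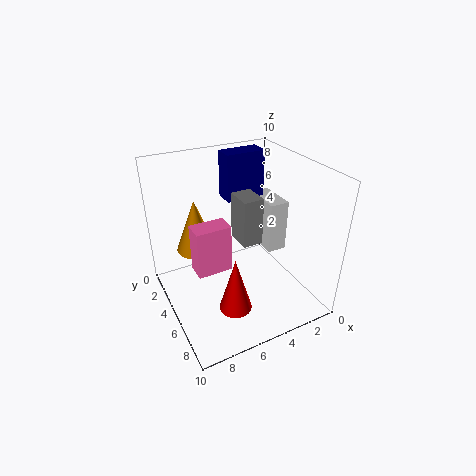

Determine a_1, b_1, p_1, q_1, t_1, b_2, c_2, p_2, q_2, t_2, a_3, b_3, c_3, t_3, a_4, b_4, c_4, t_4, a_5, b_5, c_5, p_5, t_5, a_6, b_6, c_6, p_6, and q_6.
a_1 = 3, b_1 = 3, p_1 = 1.5, q_1 = 2, t_1 = 3.5, b_2 = 3.5, c_2 = 2.5, p_2 = 2.5, q_2 = 1.5, t_2 = 3.5, a_3 = 7, b_3 = 8.5, c_3 = 2.5, t_3 = 3.5, a_4 = 7, b_4 = 2, c_4 = 3, t_4 = 4, a_5 = 1.5, b_5 = 1, c_5 = 6.5, p_5 = 3, t_5 = 3.5, a_6 = 0.5, b_6 = 1.5, c_6 = 2.5, p_6 = 1.5, q_6 = 3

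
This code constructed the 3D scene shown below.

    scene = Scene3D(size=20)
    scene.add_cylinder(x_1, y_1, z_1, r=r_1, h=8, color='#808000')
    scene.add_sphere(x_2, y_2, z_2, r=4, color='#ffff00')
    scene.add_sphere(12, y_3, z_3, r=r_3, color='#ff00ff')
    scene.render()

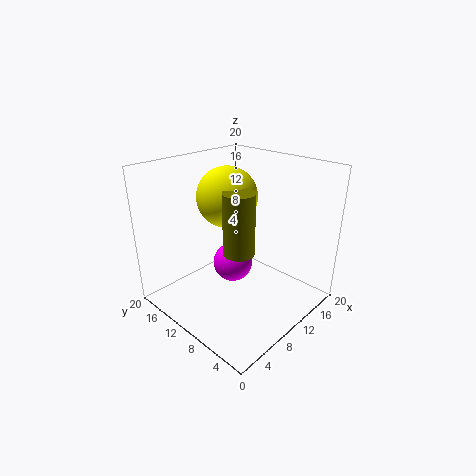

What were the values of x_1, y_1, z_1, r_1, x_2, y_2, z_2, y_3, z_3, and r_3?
x_1 = 7
y_1 = 7
z_1 = 10
r_1 = 2
x_2 = 9
y_2 = 11
z_2 = 16
y_3 = 13
z_3 = 4
r_3 = 3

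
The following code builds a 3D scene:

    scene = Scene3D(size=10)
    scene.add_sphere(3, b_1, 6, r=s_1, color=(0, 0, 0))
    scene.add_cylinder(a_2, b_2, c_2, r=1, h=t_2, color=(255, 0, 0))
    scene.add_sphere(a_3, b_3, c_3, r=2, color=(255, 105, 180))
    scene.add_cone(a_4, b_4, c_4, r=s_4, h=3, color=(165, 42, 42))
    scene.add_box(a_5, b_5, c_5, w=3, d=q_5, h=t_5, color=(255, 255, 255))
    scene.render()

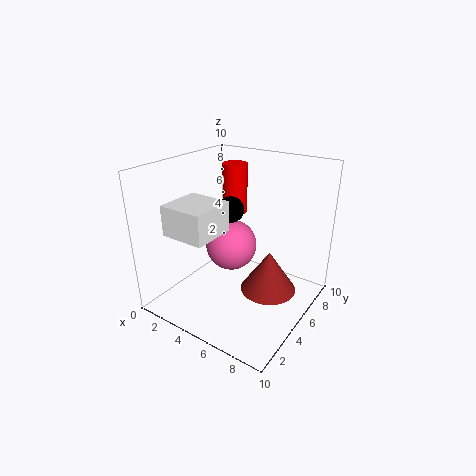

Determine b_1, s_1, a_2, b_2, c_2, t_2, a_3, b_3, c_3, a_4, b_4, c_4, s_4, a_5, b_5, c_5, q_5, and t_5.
b_1 = 7
s_1 = 1
a_2 = 2
b_2 = 9
c_2 = 5
t_2 = 4
a_3 = 3
b_3 = 7
c_3 = 3
a_4 = 7
b_4 = 6
c_4 = 1
s_4 = 2
a_5 = 2
b_5 = 1
c_5 = 6
q_5 = 3
t_5 = 2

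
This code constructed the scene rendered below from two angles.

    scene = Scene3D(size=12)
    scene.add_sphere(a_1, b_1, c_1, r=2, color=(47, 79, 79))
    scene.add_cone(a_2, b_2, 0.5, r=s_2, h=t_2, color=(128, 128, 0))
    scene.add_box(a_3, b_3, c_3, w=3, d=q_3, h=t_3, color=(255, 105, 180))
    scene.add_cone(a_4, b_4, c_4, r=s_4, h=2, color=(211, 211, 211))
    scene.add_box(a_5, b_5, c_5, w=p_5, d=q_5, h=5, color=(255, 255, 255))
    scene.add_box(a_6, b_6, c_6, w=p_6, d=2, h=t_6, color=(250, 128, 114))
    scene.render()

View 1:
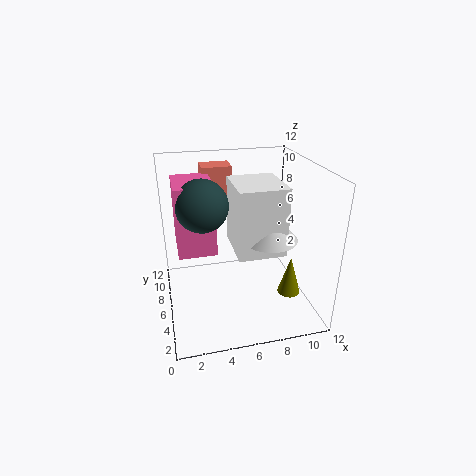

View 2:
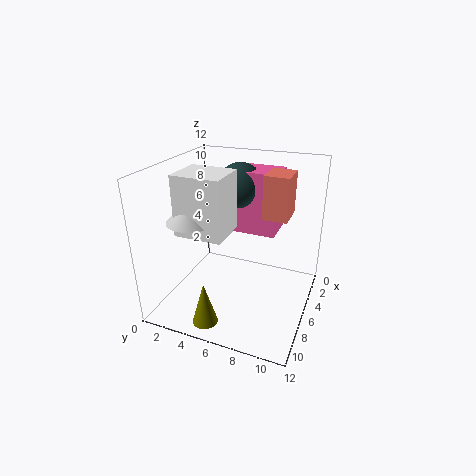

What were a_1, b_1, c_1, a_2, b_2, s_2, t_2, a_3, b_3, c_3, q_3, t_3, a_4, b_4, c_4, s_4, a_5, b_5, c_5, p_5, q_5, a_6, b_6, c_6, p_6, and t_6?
a_1 = 3, b_1 = 5, c_1 = 9.5, a_2 = 10.5, b_2 = 5, s_2 = 1, t_2 = 3.5, a_3 = 1, b_3 = 4.5, c_3 = 5.5, q_3 = 4, t_3 = 5.5, a_4 = 7.5, b_4 = 2.5, c_4 = 7.5, s_4 = 2, a_5 = 5, b_5 = 1.5, c_5 = 6.5, p_5 = 3.5, q_5 = 4, a_6 = 3.5, b_6 = 8, c_6 = 8, p_6 = 2.5, t_6 = 3.5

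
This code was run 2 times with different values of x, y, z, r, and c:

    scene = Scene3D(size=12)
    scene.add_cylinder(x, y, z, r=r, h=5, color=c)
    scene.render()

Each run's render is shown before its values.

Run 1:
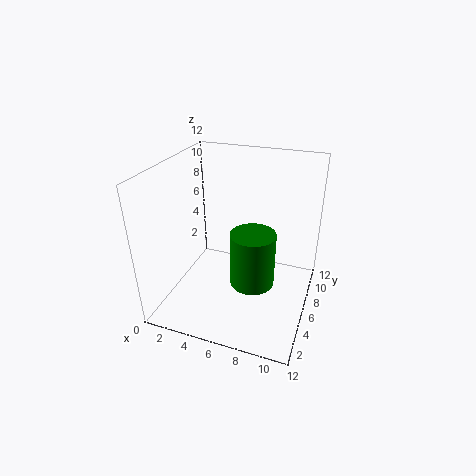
x = 7; y = 7; z = 1; r = 2; c = 'green'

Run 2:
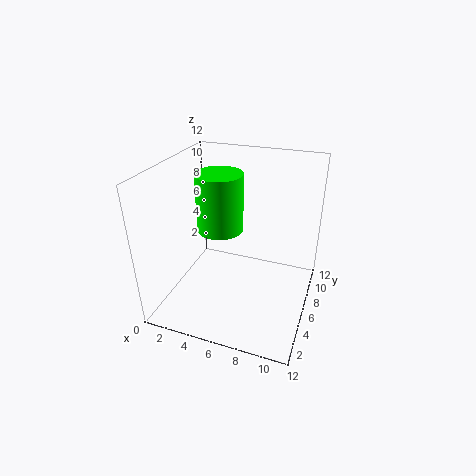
x = 4; y = 7; z = 6; r = 2; c = 'lime'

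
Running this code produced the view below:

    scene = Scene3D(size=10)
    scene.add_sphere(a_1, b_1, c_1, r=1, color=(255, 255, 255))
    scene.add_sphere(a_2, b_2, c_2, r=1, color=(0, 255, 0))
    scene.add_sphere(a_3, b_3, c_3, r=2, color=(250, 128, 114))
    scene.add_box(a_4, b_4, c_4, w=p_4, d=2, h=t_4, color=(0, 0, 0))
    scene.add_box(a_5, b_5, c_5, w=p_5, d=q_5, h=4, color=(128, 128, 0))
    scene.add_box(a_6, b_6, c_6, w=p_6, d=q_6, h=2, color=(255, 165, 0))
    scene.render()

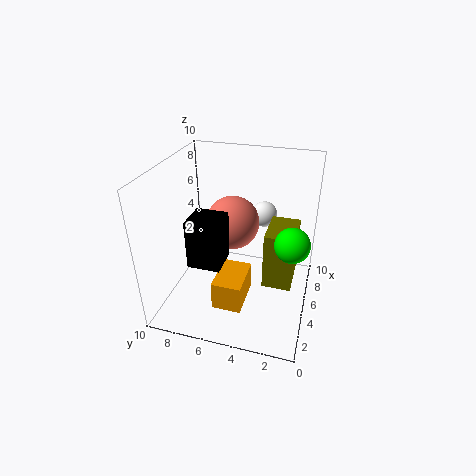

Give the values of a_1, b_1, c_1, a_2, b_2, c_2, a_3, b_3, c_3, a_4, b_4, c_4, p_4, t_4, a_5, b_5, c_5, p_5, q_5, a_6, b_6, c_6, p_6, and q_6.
a_1 = 9, b_1 = 4, c_1 = 5, a_2 = 2, b_2 = 1, c_2 = 7, a_3 = 7, b_3 = 6, c_3 = 5, a_4 = 1, b_4 = 5, c_4 = 5, p_4 = 2, t_4 = 3, a_5 = 4, b_5 = 1, c_5 = 2, p_5 = 3, q_5 = 2, a_6 = 2, b_6 = 4, c_6 = 1, p_6 = 3, q_6 = 2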